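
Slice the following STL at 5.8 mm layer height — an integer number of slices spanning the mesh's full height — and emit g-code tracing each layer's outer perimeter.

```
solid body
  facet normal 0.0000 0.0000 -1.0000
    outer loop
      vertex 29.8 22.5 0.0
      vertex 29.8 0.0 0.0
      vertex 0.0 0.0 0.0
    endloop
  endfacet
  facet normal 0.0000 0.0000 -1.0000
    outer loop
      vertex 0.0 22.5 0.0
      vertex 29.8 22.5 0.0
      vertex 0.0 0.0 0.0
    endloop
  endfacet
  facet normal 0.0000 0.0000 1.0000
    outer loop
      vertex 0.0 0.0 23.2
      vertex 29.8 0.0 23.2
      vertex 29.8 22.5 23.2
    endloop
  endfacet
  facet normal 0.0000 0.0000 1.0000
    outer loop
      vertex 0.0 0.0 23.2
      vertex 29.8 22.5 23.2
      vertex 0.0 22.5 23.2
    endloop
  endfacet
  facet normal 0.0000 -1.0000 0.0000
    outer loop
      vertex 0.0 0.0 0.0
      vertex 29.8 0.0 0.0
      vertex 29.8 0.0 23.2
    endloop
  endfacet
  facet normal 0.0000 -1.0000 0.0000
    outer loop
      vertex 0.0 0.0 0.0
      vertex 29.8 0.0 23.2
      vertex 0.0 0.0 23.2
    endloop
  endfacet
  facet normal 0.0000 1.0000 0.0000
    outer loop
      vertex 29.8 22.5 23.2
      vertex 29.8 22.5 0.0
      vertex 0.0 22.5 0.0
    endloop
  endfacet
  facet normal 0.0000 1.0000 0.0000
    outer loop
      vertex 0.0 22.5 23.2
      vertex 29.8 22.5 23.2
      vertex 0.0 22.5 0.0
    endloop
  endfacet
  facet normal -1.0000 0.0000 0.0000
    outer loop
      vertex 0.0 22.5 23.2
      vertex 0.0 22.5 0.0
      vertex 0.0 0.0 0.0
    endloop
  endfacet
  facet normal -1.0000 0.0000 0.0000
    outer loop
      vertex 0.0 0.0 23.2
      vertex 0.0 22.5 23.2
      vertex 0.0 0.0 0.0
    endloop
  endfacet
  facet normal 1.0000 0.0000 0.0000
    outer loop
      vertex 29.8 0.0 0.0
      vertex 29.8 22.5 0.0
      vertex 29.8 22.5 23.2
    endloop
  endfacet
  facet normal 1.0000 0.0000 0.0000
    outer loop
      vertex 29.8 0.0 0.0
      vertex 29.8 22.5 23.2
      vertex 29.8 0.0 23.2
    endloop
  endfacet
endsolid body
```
; perimeter-only toolpath
G21 ; units = mm
G90 ; absolute positioning
G28 ; home
; layer 1
G0 Z5.8
G0 X0.0 Y0.0
G1 X29.8 Y0.0
G1 X29.8 Y22.5
G1 X0.0 Y22.5
G1 X0.0 Y0.0
; layer 2
G0 Z11.6
G0 X0.0 Y0.0
G1 X29.8 Y0.0
G1 X29.8 Y22.5
G1 X0.0 Y22.5
G1 X0.0 Y0.0
; layer 3
G0 Z17.4
G0 X0.0 Y0.0
G1 X29.8 Y0.0
G1 X29.8 Y22.5
G1 X0.0 Y22.5
G1 X0.0 Y0.0
; layer 4
G0 Z23.2
G0 X0.0 Y0.0
G1 X29.8 Y0.0
G1 X29.8 Y22.5
G1 X0.0 Y22.5
G1 X0.0 Y0.0
M2 ; end

The solid is a rectangular box, roughly 29.8 × 22.5 mm footprint and 23.2 mm tall. Slicing at Δz = 5.8 mm — 4 equal slices spanning the solid's height, so layer i sits at z = i·h/4 — gives 4 non-empty perimeters. Each is a 4-segment closed polygon; G0 lifts to the layer z and rapids to the start vertex, then G1 traces the edges.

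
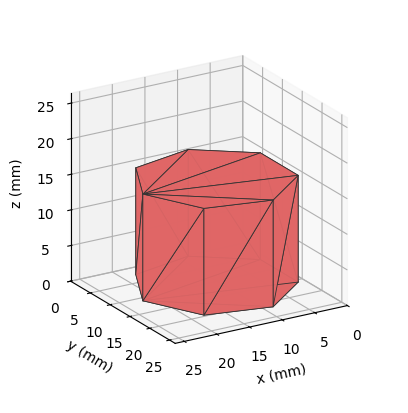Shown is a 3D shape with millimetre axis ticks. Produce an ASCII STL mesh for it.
Reading the render: the shape is a regular 7-sided prism (a cylinder approximated with 7 flat sides), circumscribed radius ≈ 11 mm, height ≈ 15 mm (dimensions read to the nearest mm from the axis ticks). For the STL, each face is triangulated and given an outward normal.

solid part
  facet normal 0.0000 0.0000 -1.0000
    outer loop
      vertex 8.55 21.72 0.00
      vertex 17.86 19.60 0.00
      vertex 22.00 11.00 0.00
    endloop
  endfacet
  facet normal 0.0000 0.0000 -1.0000
    outer loop
      vertex 1.09 15.77 0.00
      vertex 8.55 21.72 0.00
      vertex 22.00 11.00 0.00
    endloop
  endfacet
  facet normal 0.0000 0.0000 -1.0000
    outer loop
      vertex 1.09 6.23 0.00
      vertex 1.09 15.77 0.00
      vertex 22.00 11.00 0.00
    endloop
  endfacet
  facet normal 0.0000 0.0000 -1.0000
    outer loop
      vertex 8.55 0.28 0.00
      vertex 1.09 6.23 0.00
      vertex 22.00 11.00 0.00
    endloop
  endfacet
  facet normal 0.0000 0.0000 -1.0000
    outer loop
      vertex 17.86 2.40 0.00
      vertex 8.55 0.28 0.00
      vertex 22.00 11.00 0.00
    endloop
  endfacet
  facet normal 0.0000 0.0000 1.0000
    outer loop
      vertex 22.00 11.00 15.00
      vertex 17.86 19.60 15.00
      vertex 8.55 21.72 15.00
    endloop
  endfacet
  facet normal 0.0000 0.0000 1.0000
    outer loop
      vertex 22.00 11.00 15.00
      vertex 8.55 21.72 15.00
      vertex 1.09 15.77 15.00
    endloop
  endfacet
  facet normal 0.0000 0.0000 1.0000
    outer loop
      vertex 22.00 11.00 15.00
      vertex 1.09 15.77 15.00
      vertex 1.09 6.23 15.00
    endloop
  endfacet
  facet normal 0.0000 0.0000 1.0000
    outer loop
      vertex 22.00 11.00 15.00
      vertex 1.09 6.23 15.00
      vertex 8.55 0.28 15.00
    endloop
  endfacet
  facet normal 0.0000 0.0000 1.0000
    outer loop
      vertex 22.00 11.00 15.00
      vertex 8.55 0.28 15.00
      vertex 17.86 2.40 15.00
    endloop
  endfacet
  facet normal 0.9010 0.4338 0.0000
    outer loop
      vertex 22.00 11.00 0.00
      vertex 17.86 19.60 0.00
      vertex 17.86 19.60 15.00
    endloop
  endfacet
  facet normal 0.9010 0.4338 0.0000
    outer loop
      vertex 22.00 11.00 0.00
      vertex 17.86 19.60 15.00
      vertex 22.00 11.00 15.00
    endloop
  endfacet
  facet normal 0.2220 0.9750 0.0000
    outer loop
      vertex 17.86 19.60 0.00
      vertex 8.55 21.72 0.00
      vertex 8.55 21.72 15.00
    endloop
  endfacet
  facet normal 0.2220 0.9750 0.0000
    outer loop
      vertex 17.86 19.60 0.00
      vertex 8.55 21.72 15.00
      vertex 17.86 19.60 15.00
    endloop
  endfacet
  facet normal -0.6235 0.7818 0.0000
    outer loop
      vertex 8.55 21.72 0.00
      vertex 1.09 15.77 0.00
      vertex 1.09 15.77 15.00
    endloop
  endfacet
  facet normal -0.6235 0.7818 0.0000
    outer loop
      vertex 8.55 21.72 0.00
      vertex 1.09 15.77 15.00
      vertex 8.55 21.72 15.00
    endloop
  endfacet
  facet normal -1.0000 0.0000 0.0000
    outer loop
      vertex 1.09 15.77 0.00
      vertex 1.09 6.23 0.00
      vertex 1.09 6.23 15.00
    endloop
  endfacet
  facet normal -1.0000 0.0000 0.0000
    outer loop
      vertex 1.09 15.77 0.00
      vertex 1.09 6.23 15.00
      vertex 1.09 15.77 15.00
    endloop
  endfacet
  facet normal -0.6235 -0.7818 0.0000
    outer loop
      vertex 1.09 6.23 0.00
      vertex 8.55 0.28 0.00
      vertex 8.55 0.28 15.00
    endloop
  endfacet
  facet normal -0.6235 -0.7818 0.0000
    outer loop
      vertex 1.09 6.23 0.00
      vertex 8.55 0.28 15.00
      vertex 1.09 6.23 15.00
    endloop
  endfacet
  facet normal 0.2220 -0.9750 0.0000
    outer loop
      vertex 8.55 0.28 0.00
      vertex 17.86 2.40 0.00
      vertex 17.86 2.40 15.00
    endloop
  endfacet
  facet normal 0.2220 -0.9750 0.0000
    outer loop
      vertex 8.55 0.28 0.00
      vertex 17.86 2.40 15.00
      vertex 8.55 0.28 15.00
    endloop
  endfacet
  facet normal 0.9010 -0.4338 0.0000
    outer loop
      vertex 17.86 2.40 0.00
      vertex 22.00 11.00 0.00
      vertex 22.00 11.00 15.00
    endloop
  endfacet
  facet normal 0.9010 -0.4338 0.0000
    outer loop
      vertex 17.86 2.40 0.00
      vertex 22.00 11.00 15.00
      vertex 17.86 2.40 15.00
    endloop
  endfacet
endsolid part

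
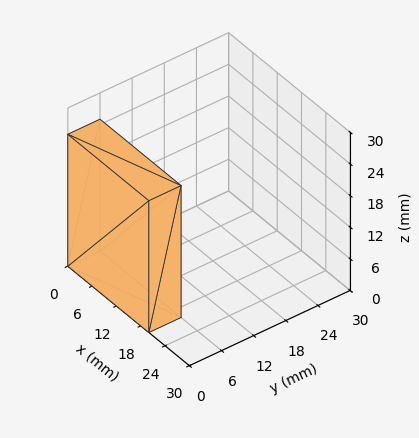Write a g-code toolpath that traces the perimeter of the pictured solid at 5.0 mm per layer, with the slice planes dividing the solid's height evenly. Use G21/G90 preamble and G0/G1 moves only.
Reading the render: the shape is a rectangular box, roughly 20 × 6 mm footprint and 25 mm tall (dimensions read to the nearest mm from the axis ticks). For the g-code, the solid's height is divided into equal slices at the stated Δz and each level perimeter traced with G1 moves after a G0 lift.

; perimeter-only toolpath
G21 ; units = mm
G90 ; absolute positioning
G28 ; home
; layer 1
G0 Z5.0
G0 X0.0 Y0.0
G1 X20.0 Y0.0
G1 X20.0 Y6.0
G1 X0.0 Y6.0
G1 X0.0 Y0.0
; layer 2
G0 Z10.0
G0 X0.0 Y0.0
G1 X20.0 Y0.0
G1 X20.0 Y6.0
G1 X0.0 Y6.0
G1 X0.0 Y0.0
; layer 3
G0 Z15.0
G0 X0.0 Y0.0
G1 X20.0 Y0.0
G1 X20.0 Y6.0
G1 X0.0 Y6.0
G1 X0.0 Y0.0
; layer 4
G0 Z20.0
G0 X0.0 Y0.0
G1 X20.0 Y0.0
G1 X20.0 Y6.0
G1 X0.0 Y6.0
G1 X0.0 Y0.0
; layer 5
G0 Z25.0
G0 X0.0 Y0.0
G1 X20.0 Y0.0
G1 X20.0 Y6.0
G1 X0.0 Y6.0
G1 X0.0 Y0.0
M2 ; end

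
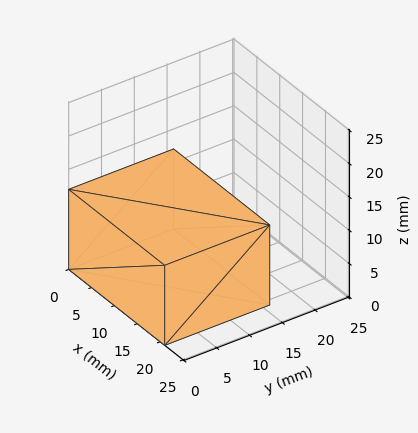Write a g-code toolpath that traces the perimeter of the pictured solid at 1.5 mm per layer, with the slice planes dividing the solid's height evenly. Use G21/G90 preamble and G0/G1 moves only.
Reading the render: the shape is a rectangular box, roughly 21 × 16 mm footprint and 12 mm tall (dimensions read to the nearest mm from the axis ticks). For the g-code, the solid's height is divided into equal slices at the stated Δz and each level perimeter traced with G1 moves after a G0 lift.

; perimeter-only toolpath
G21 ; units = mm
G90 ; absolute positioning
G28 ; home
; layer 1
G0 Z1.5
G0 X0.0 Y0.0
G1 X21.0 Y0.0
G1 X21.0 Y16.0
G1 X0.0 Y16.0
G1 X0.0 Y0.0
; layer 2
G0 Z3.0
G0 X0.0 Y0.0
G1 X21.0 Y0.0
G1 X21.0 Y16.0
G1 X0.0 Y16.0
G1 X0.0 Y0.0
; layer 3
G0 Z4.5
G0 X0.0 Y0.0
G1 X21.0 Y0.0
G1 X21.0 Y16.0
G1 X0.0 Y16.0
G1 X0.0 Y0.0
; layer 4
G0 Z6.0
G0 X0.0 Y0.0
G1 X21.0 Y0.0
G1 X21.0 Y16.0
G1 X0.0 Y16.0
G1 X0.0 Y0.0
; layer 5
G0 Z7.5
G0 X0.0 Y0.0
G1 X21.0 Y0.0
G1 X21.0 Y16.0
G1 X0.0 Y16.0
G1 X0.0 Y0.0
; layer 6
G0 Z9.0
G0 X0.0 Y0.0
G1 X21.0 Y0.0
G1 X21.0 Y16.0
G1 X0.0 Y16.0
G1 X0.0 Y0.0
; layer 7
G0 Z10.5
G0 X0.0 Y0.0
G1 X21.0 Y0.0
G1 X21.0 Y16.0
G1 X0.0 Y16.0
G1 X0.0 Y0.0
; layer 8
G0 Z12.0
G0 X0.0 Y0.0
G1 X21.0 Y0.0
G1 X21.0 Y16.0
G1 X0.0 Y16.0
G1 X0.0 Y0.0
M2 ; end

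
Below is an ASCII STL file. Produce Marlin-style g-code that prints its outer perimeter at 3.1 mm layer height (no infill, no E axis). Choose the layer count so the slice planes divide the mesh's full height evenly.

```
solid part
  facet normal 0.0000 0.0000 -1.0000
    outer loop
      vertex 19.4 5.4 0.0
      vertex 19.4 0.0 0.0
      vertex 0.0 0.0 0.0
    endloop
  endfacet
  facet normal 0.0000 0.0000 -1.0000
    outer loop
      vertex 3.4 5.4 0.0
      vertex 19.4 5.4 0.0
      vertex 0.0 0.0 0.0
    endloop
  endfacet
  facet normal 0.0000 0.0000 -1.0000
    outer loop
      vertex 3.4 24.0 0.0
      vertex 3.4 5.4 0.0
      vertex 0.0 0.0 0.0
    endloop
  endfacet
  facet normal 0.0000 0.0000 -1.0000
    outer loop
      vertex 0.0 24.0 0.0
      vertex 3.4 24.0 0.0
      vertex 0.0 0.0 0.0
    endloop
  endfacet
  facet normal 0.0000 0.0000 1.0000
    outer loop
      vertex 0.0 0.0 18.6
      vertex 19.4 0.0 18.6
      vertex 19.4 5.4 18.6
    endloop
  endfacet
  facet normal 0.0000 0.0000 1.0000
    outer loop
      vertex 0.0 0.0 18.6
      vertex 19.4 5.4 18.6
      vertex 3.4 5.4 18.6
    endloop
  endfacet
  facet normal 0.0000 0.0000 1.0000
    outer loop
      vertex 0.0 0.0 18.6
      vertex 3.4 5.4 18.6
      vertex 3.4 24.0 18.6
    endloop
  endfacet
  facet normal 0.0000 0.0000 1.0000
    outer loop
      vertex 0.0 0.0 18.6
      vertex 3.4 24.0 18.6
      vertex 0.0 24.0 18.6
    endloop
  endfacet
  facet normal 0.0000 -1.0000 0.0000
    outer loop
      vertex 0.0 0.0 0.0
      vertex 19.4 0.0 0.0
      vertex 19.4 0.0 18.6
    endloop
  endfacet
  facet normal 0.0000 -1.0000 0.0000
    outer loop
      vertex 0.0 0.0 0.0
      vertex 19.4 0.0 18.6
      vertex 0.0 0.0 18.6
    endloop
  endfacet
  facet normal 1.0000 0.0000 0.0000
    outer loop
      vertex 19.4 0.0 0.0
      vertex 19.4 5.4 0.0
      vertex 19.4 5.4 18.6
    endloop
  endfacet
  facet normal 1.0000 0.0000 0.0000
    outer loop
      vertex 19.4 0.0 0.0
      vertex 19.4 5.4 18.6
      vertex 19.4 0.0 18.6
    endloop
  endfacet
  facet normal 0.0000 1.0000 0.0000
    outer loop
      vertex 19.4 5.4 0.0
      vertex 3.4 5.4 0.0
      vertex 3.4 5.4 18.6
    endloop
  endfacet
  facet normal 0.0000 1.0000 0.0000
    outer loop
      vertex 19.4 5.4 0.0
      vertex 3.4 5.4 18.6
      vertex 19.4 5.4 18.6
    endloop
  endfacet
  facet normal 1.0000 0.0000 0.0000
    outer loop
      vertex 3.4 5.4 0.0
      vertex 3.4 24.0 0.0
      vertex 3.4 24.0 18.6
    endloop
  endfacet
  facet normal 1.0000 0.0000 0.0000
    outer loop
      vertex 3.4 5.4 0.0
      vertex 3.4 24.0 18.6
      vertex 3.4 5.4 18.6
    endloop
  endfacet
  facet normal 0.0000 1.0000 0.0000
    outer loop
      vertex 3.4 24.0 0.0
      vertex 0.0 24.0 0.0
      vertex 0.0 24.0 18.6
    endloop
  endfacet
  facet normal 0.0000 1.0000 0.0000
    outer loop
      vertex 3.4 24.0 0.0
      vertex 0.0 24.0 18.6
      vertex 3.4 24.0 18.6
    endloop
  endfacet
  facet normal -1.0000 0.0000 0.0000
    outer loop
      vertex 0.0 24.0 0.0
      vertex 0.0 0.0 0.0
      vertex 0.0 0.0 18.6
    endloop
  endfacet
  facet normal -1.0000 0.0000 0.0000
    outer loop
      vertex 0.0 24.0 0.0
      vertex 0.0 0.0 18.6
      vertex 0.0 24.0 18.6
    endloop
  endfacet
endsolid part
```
; perimeter-only toolpath
G21 ; units = mm
G90 ; absolute positioning
G28 ; home
; layer 1
G0 Z3.1
G0 X0.0 Y0.0
G1 X19.4 Y0.0
G1 X19.4 Y5.4
G1 X3.4 Y5.4
G1 X3.4 Y24.0
G1 X0.0 Y24.0
G1 X0.0 Y0.0
; layer 2
G0 Z6.2
G0 X0.0 Y0.0
G1 X19.4 Y0.0
G1 X19.4 Y5.4
G1 X3.4 Y5.4
G1 X3.4 Y24.0
G1 X0.0 Y24.0
G1 X0.0 Y0.0
; layer 3
G0 Z9.3
G0 X0.0 Y0.0
G1 X19.4 Y0.0
G1 X19.4 Y5.4
G1 X3.4 Y5.4
G1 X3.4 Y24.0
G1 X0.0 Y24.0
G1 X0.0 Y0.0
; layer 4
G0 Z12.4
G0 X0.0 Y0.0
G1 X19.4 Y0.0
G1 X19.4 Y5.4
G1 X3.4 Y5.4
G1 X3.4 Y24.0
G1 X0.0 Y24.0
G1 X0.0 Y0.0
; layer 5
G0 Z15.5
G0 X0.0 Y0.0
G1 X19.4 Y0.0
G1 X19.4 Y5.4
G1 X3.4 Y5.4
G1 X3.4 Y24.0
G1 X0.0 Y24.0
G1 X0.0 Y0.0
; layer 6
G0 Z18.6
G0 X0.0 Y0.0
G1 X19.4 Y0.0
G1 X19.4 Y5.4
G1 X3.4 Y5.4
G1 X3.4 Y24.0
G1 X0.0 Y24.0
G1 X0.0 Y0.0
M2 ; end

The solid is an L-shaped prism: outer 19.4 × 24 mm, arm thicknesses ≈ 5.4 mm (horizontal) and 3.4 mm (vertical), extruded 18.6 mm in z. Slicing at Δz = 3.1 mm — 6 equal slices spanning the solid's height, so layer i sits at z = i·h/6 — gives 6 non-empty perimeters. Each is a 6-segment closed polygon; G0 lifts to the layer z and rapids to the start vertex, then G1 traces the edges.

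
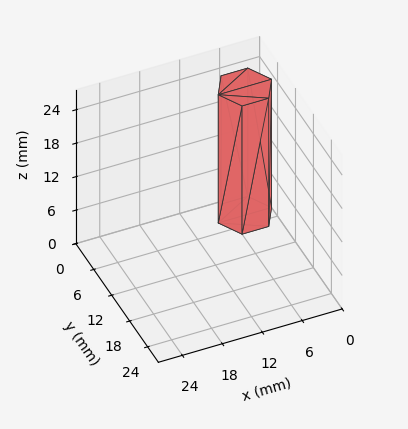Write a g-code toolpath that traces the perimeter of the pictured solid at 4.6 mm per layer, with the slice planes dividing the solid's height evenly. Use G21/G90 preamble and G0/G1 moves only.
Reading the render: the shape is a regular 6-sided prism (a cylinder approximated with 6 flat sides), circumscribed radius ≈ 4 mm, height ≈ 23 mm (dimensions read to the nearest mm from the axis ticks). For the g-code, the solid's height is divided into equal slices at the stated Δz and each level perimeter traced with G1 moves after a G0 lift.

; perimeter-only toolpath
G21 ; units = mm
G90 ; absolute positioning
G28 ; home
; layer 1
G0 Z4.6
G0 X8.0 Y4.0
G1 X6.0 Y7.5
G1 X2.0 Y7.5
G1 X0.0 Y4.0
G1 X2.0 Y0.5
G1 X6.0 Y0.5
G1 X8.0 Y4.0
; layer 2
G0 Z9.2
G0 X8.0 Y4.0
G1 X6.0 Y7.5
G1 X2.0 Y7.5
G1 X0.0 Y4.0
G1 X2.0 Y0.5
G1 X6.0 Y0.5
G1 X8.0 Y4.0
; layer 3
G0 Z13.8
G0 X8.0 Y4.0
G1 X6.0 Y7.5
G1 X2.0 Y7.5
G1 X0.0 Y4.0
G1 X2.0 Y0.5
G1 X6.0 Y0.5
G1 X8.0 Y4.0
; layer 4
G0 Z18.4
G0 X8.0 Y4.0
G1 X6.0 Y7.5
G1 X2.0 Y7.5
G1 X0.0 Y4.0
G1 X2.0 Y0.5
G1 X6.0 Y0.5
G1 X8.0 Y4.0
; layer 5
G0 Z23.0
G0 X8.0 Y4.0
G1 X6.0 Y7.5
G1 X2.0 Y7.5
G1 X0.0 Y4.0
G1 X2.0 Y0.5
G1 X6.0 Y0.5
G1 X8.0 Y4.0
M2 ; end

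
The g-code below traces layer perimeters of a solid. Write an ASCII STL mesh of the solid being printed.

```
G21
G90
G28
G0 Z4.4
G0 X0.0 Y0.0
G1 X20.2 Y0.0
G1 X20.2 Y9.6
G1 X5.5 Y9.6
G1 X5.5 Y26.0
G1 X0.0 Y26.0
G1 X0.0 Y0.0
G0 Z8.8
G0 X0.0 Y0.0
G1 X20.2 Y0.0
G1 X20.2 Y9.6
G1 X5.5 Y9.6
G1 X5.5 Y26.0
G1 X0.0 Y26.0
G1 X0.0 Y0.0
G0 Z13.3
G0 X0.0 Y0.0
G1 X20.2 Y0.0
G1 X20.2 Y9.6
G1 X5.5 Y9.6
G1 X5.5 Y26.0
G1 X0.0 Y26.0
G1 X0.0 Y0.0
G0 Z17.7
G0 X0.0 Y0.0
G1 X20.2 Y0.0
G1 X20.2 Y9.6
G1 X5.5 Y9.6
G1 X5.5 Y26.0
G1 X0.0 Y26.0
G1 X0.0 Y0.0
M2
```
solid part
  facet normal 0.0000 0.0000 -1.0000
    outer loop
      vertex 20.2 9.6 0.0
      vertex 20.2 0.0 0.0
      vertex 0.0 0.0 0.0
    endloop
  endfacet
  facet normal 0.0000 0.0000 -1.0000
    outer loop
      vertex 5.5 9.6 0.0
      vertex 20.2 9.6 0.0
      vertex 0.0 0.0 0.0
    endloop
  endfacet
  facet normal 0.0000 0.0000 -1.0000
    outer loop
      vertex 5.5 26.0 0.0
      vertex 5.5 9.6 0.0
      vertex 0.0 0.0 0.0
    endloop
  endfacet
  facet normal 0.0000 0.0000 -1.0000
    outer loop
      vertex 0.0 26.0 0.0
      vertex 5.5 26.0 0.0
      vertex 0.0 0.0 0.0
    endloop
  endfacet
  facet normal 0.0000 0.0000 1.0000
    outer loop
      vertex 0.0 0.0 17.7
      vertex 20.2 0.0 17.7
      vertex 20.2 9.6 17.7
    endloop
  endfacet
  facet normal 0.0000 0.0000 1.0000
    outer loop
      vertex 0.0 0.0 17.7
      vertex 20.2 9.6 17.7
      vertex 5.5 9.6 17.7
    endloop
  endfacet
  facet normal 0.0000 0.0000 1.0000
    outer loop
      vertex 0.0 0.0 17.7
      vertex 5.5 9.6 17.7
      vertex 5.5 26.0 17.7
    endloop
  endfacet
  facet normal 0.0000 0.0000 1.0000
    outer loop
      vertex 0.0 0.0 17.7
      vertex 5.5 26.0 17.7
      vertex 0.0 26.0 17.7
    endloop
  endfacet
  facet normal 0.0000 -1.0000 0.0000
    outer loop
      vertex 0.0 0.0 0.0
      vertex 20.2 0.0 0.0
      vertex 20.2 0.0 17.7
    endloop
  endfacet
  facet normal 0.0000 -1.0000 0.0000
    outer loop
      vertex 0.0 0.0 0.0
      vertex 20.2 0.0 17.7
      vertex 0.0 0.0 17.7
    endloop
  endfacet
  facet normal 1.0000 0.0000 0.0000
    outer loop
      vertex 20.2 0.0 0.0
      vertex 20.2 9.6 0.0
      vertex 20.2 9.6 17.7
    endloop
  endfacet
  facet normal 1.0000 0.0000 0.0000
    outer loop
      vertex 20.2 0.0 0.0
      vertex 20.2 9.6 17.7
      vertex 20.2 0.0 17.7
    endloop
  endfacet
  facet normal 0.0000 1.0000 0.0000
    outer loop
      vertex 20.2 9.6 0.0
      vertex 5.5 9.6 0.0
      vertex 5.5 9.6 17.7
    endloop
  endfacet
  facet normal 0.0000 1.0000 0.0000
    outer loop
      vertex 20.2 9.6 0.0
      vertex 5.5 9.6 17.7
      vertex 20.2 9.6 17.7
    endloop
  endfacet
  facet normal 1.0000 0.0000 0.0000
    outer loop
      vertex 5.5 9.6 0.0
      vertex 5.5 26.0 0.0
      vertex 5.5 26.0 17.7
    endloop
  endfacet
  facet normal 1.0000 0.0000 0.0000
    outer loop
      vertex 5.5 9.6 0.0
      vertex 5.5 26.0 17.7
      vertex 5.5 9.6 17.7
    endloop
  endfacet
  facet normal 0.0000 1.0000 0.0000
    outer loop
      vertex 5.5 26.0 0.0
      vertex 0.0 26.0 0.0
      vertex 0.0 26.0 17.7
    endloop
  endfacet
  facet normal 0.0000 1.0000 0.0000
    outer loop
      vertex 5.5 26.0 0.0
      vertex 0.0 26.0 17.7
      vertex 5.5 26.0 17.7
    endloop
  endfacet
  facet normal -1.0000 0.0000 0.0000
    outer loop
      vertex 0.0 26.0 0.0
      vertex 0.0 0.0 0.0
      vertex 0.0 0.0 17.7
    endloop
  endfacet
  facet normal -1.0000 0.0000 0.0000
    outer loop
      vertex 0.0 26.0 0.0
      vertex 0.0 0.0 17.7
      vertex 0.0 26.0 17.7
    endloop
  endfacet
endsolid part

The G0 Z moves step by Δz≈4.4 mm. Every layer's G1 loop is the same polygon, so the solid is a straight extrusion of it from z=0 to z≈17.7. Closing with flat bottom and top caps and triangulating gives 20 facets — an L-shaped prism: outer 20.2 × 26 mm, arm thicknesses ≈ 9.6 mm (horizontal) and 5.5 mm (vertical), extruded 17.7 mm in z.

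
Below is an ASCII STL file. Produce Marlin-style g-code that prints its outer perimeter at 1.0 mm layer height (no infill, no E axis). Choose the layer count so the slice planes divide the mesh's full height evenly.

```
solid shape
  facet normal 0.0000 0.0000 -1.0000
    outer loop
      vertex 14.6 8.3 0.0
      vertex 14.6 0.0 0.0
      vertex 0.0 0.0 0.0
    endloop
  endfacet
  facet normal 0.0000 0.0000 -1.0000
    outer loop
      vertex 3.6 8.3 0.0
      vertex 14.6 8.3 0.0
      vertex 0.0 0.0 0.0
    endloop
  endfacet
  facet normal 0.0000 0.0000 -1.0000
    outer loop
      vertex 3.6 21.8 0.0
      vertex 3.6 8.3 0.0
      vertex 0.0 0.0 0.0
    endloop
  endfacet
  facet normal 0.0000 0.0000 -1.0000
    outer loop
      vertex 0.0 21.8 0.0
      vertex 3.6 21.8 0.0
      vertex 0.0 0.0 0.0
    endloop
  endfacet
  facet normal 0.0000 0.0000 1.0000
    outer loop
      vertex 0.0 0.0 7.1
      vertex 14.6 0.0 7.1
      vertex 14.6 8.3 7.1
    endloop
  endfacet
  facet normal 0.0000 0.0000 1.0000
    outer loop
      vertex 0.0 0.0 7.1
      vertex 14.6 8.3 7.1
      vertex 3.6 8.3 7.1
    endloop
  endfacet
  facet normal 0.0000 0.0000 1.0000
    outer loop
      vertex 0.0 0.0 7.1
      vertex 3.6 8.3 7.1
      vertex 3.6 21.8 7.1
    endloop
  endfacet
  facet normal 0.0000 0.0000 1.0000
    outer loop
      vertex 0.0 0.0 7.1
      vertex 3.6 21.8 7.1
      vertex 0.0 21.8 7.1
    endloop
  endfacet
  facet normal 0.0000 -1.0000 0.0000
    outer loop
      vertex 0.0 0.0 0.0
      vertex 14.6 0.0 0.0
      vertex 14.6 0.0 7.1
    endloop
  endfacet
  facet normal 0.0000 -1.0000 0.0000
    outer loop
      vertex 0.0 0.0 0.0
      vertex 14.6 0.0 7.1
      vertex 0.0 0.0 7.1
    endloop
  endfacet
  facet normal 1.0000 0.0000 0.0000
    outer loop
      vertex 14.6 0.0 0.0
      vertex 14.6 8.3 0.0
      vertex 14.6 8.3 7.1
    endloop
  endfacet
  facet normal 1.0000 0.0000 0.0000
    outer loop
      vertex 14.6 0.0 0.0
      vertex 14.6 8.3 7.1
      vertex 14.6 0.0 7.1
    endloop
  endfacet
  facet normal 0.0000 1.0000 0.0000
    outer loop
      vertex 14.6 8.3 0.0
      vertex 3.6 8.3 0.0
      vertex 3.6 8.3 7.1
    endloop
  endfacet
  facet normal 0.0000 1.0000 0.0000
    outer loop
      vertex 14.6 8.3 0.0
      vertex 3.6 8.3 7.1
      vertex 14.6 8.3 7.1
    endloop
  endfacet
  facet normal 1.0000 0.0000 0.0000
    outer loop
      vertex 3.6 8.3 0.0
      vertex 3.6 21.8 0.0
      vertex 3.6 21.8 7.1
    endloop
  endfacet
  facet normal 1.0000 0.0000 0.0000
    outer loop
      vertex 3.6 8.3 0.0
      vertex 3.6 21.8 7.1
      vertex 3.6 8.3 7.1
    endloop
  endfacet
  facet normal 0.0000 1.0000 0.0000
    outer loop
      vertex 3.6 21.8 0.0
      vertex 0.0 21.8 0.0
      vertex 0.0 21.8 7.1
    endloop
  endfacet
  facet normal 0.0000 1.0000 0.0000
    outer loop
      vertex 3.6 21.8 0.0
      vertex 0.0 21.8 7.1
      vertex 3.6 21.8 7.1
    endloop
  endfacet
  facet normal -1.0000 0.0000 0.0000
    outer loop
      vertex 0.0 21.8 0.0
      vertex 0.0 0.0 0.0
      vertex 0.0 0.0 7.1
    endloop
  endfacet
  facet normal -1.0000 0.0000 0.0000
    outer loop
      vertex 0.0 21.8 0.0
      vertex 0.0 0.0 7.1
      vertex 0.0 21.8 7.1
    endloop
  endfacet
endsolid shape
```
; perimeter-only toolpath
G21 ; units = mm
G90 ; absolute positioning
G28 ; home
; layer 1
G0 Z1.0
G0 X0.0 Y0.0
G1 X14.6 Y0.0
G1 X14.6 Y8.3
G1 X3.6 Y8.3
G1 X3.6 Y21.8
G1 X0.0 Y21.8
G1 X0.0 Y0.0
; layer 2
G0 Z2.0
G0 X0.0 Y0.0
G1 X14.6 Y0.0
G1 X14.6 Y8.3
G1 X3.6 Y8.3
G1 X3.6 Y21.8
G1 X0.0 Y21.8
G1 X0.0 Y0.0
; layer 3
G0 Z3.0
G0 X0.0 Y0.0
G1 X14.6 Y0.0
G1 X14.6 Y8.3
G1 X3.6 Y8.3
G1 X3.6 Y21.8
G1 X0.0 Y21.8
G1 X0.0 Y0.0
; layer 4
G0 Z4.1
G0 X0.0 Y0.0
G1 X14.6 Y0.0
G1 X14.6 Y8.3
G1 X3.6 Y8.3
G1 X3.6 Y21.8
G1 X0.0 Y21.8
G1 X0.0 Y0.0
; layer 5
G0 Z5.1
G0 X0.0 Y0.0
G1 X14.6 Y0.0
G1 X14.6 Y8.3
G1 X3.6 Y8.3
G1 X3.6 Y21.8
G1 X0.0 Y21.8
G1 X0.0 Y0.0
; layer 6
G0 Z6.1
G0 X0.0 Y0.0
G1 X14.6 Y0.0
G1 X14.6 Y8.3
G1 X3.6 Y8.3
G1 X3.6 Y21.8
G1 X0.0 Y21.8
G1 X0.0 Y0.0
; layer 7
G0 Z7.1
G0 X0.0 Y0.0
G1 X14.6 Y0.0
G1 X14.6 Y8.3
G1 X3.6 Y8.3
G1 X3.6 Y21.8
G1 X0.0 Y21.8
G1 X0.0 Y0.0
M2 ; end

The solid is an L-shaped prism: outer 14.6 × 21.8 mm, arm thicknesses ≈ 8.3 mm (horizontal) and 3.6 mm (vertical), extruded 7.1 mm in z. Slicing at Δz = 1.0 mm — 7 equal slices spanning the solid's height, so layer i sits at z = i·h/7 — gives 7 non-empty perimeters. Each is a 6-segment closed polygon; G0 lifts to the layer z and rapids to the start vertex, then G1 traces the edges.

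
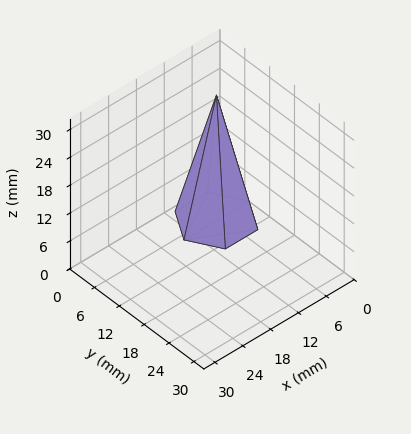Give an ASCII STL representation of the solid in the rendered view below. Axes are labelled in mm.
Reading the render: the shape is a regular 6-sided pyramid, base circumscribed radius ≈ 7 mm, apex at z ≈ 27 mm (dimensions read to the nearest mm from the axis ticks). For the STL, each face is triangulated and given an outward normal.

solid part
  facet normal 0.0000 0.0000 -1.0000
    outer loop
      vertex 3.50 13.06 0.00
      vertex 10.50 13.06 0.00
      vertex 14.00 7.00 0.00
    endloop
  endfacet
  facet normal 0.0000 0.0000 -1.0000
    outer loop
      vertex 0.00 7.00 0.00
      vertex 3.50 13.06 0.00
      vertex 14.00 7.00 0.00
    endloop
  endfacet
  facet normal 0.0000 0.0000 -1.0000
    outer loop
      vertex 3.50 0.94 0.00
      vertex 0.00 7.00 0.00
      vertex 14.00 7.00 0.00
    endloop
  endfacet
  facet normal 0.0000 0.0000 -1.0000
    outer loop
      vertex 10.50 0.94 0.00
      vertex 3.50 0.94 0.00
      vertex 14.00 7.00 0.00
    endloop
  endfacet
  facet normal 0.8449 0.4880 0.2191
    outer loop
      vertex 14.00 7.00 0.00
      vertex 10.50 13.06 0.00
      vertex 7.00 7.00 27.00
    endloop
  endfacet
  facet normal 0.0000 0.9757 0.2190
    outer loop
      vertex 10.50 13.06 0.00
      vertex 3.50 13.06 0.00
      vertex 7.00 7.00 27.00
    endloop
  endfacet
  facet normal -0.8449 0.4880 0.2191
    outer loop
      vertex 3.50 13.06 0.00
      vertex 0.00 7.00 0.00
      vertex 7.00 7.00 27.00
    endloop
  endfacet
  facet normal -0.8449 -0.4880 0.2191
    outer loop
      vertex 0.00 7.00 0.00
      vertex 3.50 0.94 0.00
      vertex 7.00 7.00 27.00
    endloop
  endfacet
  facet normal 0.0000 -0.9757 0.2190
    outer loop
      vertex 3.50 0.94 0.00
      vertex 10.50 0.94 0.00
      vertex 7.00 7.00 27.00
    endloop
  endfacet
  facet normal 0.8449 -0.4880 0.2191
    outer loop
      vertex 10.50 0.94 0.00
      vertex 14.00 7.00 0.00
      vertex 7.00 7.00 27.00
    endloop
  endfacet
endsolid part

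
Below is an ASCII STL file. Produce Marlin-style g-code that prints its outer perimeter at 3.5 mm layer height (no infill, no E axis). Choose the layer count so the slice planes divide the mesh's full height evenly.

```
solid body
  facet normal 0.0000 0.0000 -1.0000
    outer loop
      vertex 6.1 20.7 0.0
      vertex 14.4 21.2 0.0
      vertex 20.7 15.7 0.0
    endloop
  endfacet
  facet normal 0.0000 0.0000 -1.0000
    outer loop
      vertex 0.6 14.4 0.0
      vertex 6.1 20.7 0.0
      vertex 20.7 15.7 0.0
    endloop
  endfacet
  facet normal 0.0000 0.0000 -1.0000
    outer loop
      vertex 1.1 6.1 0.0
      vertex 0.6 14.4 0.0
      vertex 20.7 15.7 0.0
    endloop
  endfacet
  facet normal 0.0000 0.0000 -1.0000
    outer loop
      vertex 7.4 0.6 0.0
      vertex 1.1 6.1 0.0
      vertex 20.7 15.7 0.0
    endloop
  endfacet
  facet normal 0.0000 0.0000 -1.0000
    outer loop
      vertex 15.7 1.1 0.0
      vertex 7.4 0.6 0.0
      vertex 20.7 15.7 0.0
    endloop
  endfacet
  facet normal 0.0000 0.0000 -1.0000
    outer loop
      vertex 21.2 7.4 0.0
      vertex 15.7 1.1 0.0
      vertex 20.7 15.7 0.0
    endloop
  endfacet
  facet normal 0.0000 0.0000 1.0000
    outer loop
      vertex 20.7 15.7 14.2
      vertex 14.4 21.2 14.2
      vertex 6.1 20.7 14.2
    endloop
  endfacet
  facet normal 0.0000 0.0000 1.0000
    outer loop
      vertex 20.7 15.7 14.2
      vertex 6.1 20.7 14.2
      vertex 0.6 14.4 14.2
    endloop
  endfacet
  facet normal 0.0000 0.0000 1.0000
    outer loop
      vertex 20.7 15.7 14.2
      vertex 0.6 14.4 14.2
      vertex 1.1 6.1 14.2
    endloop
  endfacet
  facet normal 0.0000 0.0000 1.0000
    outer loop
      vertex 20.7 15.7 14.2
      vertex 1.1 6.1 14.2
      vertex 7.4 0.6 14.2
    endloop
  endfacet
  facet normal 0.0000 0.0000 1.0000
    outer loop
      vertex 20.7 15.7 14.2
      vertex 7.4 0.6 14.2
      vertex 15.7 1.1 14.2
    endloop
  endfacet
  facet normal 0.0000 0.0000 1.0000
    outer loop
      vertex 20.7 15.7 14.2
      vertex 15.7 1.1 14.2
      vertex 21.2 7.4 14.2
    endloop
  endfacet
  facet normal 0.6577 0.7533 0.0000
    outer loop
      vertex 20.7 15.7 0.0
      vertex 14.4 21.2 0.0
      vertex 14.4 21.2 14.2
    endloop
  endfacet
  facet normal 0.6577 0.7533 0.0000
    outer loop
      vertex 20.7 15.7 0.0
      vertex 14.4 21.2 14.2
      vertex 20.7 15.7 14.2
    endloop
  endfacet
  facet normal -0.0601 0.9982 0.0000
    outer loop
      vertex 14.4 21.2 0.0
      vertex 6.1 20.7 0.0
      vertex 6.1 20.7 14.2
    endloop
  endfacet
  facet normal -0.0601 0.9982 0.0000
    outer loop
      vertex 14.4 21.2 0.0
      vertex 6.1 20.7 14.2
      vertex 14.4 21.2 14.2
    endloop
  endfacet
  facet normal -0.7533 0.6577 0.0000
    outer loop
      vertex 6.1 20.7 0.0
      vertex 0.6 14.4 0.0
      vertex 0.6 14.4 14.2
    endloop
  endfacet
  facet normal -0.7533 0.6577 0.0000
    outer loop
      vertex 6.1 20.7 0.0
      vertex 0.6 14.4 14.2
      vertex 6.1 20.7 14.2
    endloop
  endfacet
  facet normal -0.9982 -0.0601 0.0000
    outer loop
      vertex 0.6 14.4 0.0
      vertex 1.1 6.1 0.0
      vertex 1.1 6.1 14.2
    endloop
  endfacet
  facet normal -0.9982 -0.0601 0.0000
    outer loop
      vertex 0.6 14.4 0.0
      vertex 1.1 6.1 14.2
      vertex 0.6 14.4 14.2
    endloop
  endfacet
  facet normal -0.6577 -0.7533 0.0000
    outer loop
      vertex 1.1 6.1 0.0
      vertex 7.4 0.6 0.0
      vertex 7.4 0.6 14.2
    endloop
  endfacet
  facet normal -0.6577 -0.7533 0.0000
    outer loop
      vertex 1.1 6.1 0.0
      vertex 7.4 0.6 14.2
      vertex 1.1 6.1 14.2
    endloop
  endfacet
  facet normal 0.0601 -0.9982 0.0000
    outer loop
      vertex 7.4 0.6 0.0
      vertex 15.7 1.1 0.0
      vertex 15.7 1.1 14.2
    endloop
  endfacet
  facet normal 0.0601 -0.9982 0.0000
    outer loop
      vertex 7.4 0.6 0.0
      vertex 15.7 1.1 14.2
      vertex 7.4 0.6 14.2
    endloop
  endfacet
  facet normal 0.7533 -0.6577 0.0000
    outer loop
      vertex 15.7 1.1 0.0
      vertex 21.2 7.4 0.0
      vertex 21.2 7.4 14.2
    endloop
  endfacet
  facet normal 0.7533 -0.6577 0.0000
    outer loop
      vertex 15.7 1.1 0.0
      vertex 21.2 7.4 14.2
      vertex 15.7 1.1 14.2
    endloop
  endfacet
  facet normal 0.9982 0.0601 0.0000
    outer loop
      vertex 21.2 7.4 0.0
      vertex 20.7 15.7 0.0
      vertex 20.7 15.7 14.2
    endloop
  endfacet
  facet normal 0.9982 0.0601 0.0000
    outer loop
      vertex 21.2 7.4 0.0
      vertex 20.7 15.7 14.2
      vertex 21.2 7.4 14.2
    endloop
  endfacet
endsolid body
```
; perimeter-only toolpath
G21 ; units = mm
G90 ; absolute positioning
G28 ; home
; layer 1
G0 Z3.5
G0 X20.7 Y15.7
G1 X14.4 Y21.2
G1 X6.1 Y20.7
G1 X0.6 Y14.4
G1 X1.1 Y6.1
G1 X7.4 Y0.6
G1 X15.7 Y1.1
G1 X21.2 Y7.4
G1 X20.7 Y15.7
; layer 2
G0 Z7.1
G0 X20.7 Y15.7
G1 X14.4 Y21.2
G1 X6.1 Y20.7
G1 X0.6 Y14.4
G1 X1.1 Y6.1
G1 X7.4 Y0.6
G1 X15.7 Y1.1
G1 X21.2 Y7.4
G1 X20.7 Y15.7
; layer 3
G0 Z10.6
G0 X20.7 Y15.7
G1 X14.4 Y21.2
G1 X6.1 Y20.7
G1 X0.6 Y14.4
G1 X1.1 Y6.1
G1 X7.4 Y0.6
G1 X15.7 Y1.1
G1 X21.2 Y7.4
G1 X20.7 Y15.7
; layer 4
G0 Z14.2
G0 X20.7 Y15.7
G1 X14.4 Y21.2
G1 X6.1 Y20.7
G1 X0.6 Y14.4
G1 X1.1 Y6.1
G1 X7.4 Y0.6
G1 X15.7 Y1.1
G1 X21.2 Y7.4
G1 X20.7 Y15.7
M2 ; end

The solid is a regular 8-sided prism (a cylinder approximated with 8 flat sides), circumscribed radius ≈ 10.9 mm, height ≈ 14.2 mm. Slicing at Δz = 3.5 mm — 4 equal slices spanning the solid's height, so layer i sits at z = i·h/4 — gives 4 non-empty perimeters. Each is a 8-segment closed polygon; G0 lifts to the layer z and rapids to the start vertex, then G1 traces the edges.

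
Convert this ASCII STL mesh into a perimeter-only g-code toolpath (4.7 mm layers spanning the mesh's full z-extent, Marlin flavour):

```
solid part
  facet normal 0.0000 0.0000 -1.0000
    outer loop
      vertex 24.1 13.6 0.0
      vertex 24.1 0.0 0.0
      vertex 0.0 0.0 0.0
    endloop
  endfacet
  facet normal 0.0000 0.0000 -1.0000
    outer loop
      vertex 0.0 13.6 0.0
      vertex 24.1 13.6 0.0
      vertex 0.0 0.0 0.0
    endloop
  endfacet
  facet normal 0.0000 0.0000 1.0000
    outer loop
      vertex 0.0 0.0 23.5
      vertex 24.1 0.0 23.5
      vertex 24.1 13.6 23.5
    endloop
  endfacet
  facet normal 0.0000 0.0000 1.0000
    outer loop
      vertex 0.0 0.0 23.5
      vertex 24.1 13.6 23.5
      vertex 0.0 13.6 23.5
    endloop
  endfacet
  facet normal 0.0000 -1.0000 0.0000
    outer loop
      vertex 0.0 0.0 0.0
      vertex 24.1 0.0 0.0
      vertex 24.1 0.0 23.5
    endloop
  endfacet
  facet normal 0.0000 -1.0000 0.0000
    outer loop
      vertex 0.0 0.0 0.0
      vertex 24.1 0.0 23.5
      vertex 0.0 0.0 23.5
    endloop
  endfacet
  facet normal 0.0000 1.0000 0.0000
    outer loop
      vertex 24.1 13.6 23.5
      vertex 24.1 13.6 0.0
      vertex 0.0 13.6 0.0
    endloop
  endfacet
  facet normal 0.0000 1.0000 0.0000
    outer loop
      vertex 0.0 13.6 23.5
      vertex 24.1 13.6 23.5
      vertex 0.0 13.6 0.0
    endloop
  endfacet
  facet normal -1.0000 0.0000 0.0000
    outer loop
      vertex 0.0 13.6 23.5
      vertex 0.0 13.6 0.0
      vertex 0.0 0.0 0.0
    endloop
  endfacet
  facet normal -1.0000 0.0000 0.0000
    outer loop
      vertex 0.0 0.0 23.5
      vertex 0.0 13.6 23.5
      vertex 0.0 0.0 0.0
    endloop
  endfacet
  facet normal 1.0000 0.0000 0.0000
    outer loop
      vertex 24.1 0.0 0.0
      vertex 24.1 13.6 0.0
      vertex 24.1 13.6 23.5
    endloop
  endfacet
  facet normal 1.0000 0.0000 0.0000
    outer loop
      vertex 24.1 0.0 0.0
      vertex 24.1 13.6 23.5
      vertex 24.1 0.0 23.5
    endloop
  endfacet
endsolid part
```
; perimeter-only toolpath
G21 ; units = mm
G90 ; absolute positioning
G28 ; home
; layer 1
G0 Z4.7
G0 X0.0 Y0.0
G1 X24.1 Y0.0
G1 X24.1 Y13.6
G1 X0.0 Y13.6
G1 X0.0 Y0.0
; layer 2
G0 Z9.4
G0 X0.0 Y0.0
G1 X24.1 Y0.0
G1 X24.1 Y13.6
G1 X0.0 Y13.6
G1 X0.0 Y0.0
; layer 3
G0 Z14.1
G0 X0.0 Y0.0
G1 X24.1 Y0.0
G1 X24.1 Y13.6
G1 X0.0 Y13.6
G1 X0.0 Y0.0
; layer 4
G0 Z18.8
G0 X0.0 Y0.0
G1 X24.1 Y0.0
G1 X24.1 Y13.6
G1 X0.0 Y13.6
G1 X0.0 Y0.0
; layer 5
G0 Z23.5
G0 X0.0 Y0.0
G1 X24.1 Y0.0
G1 X24.1 Y13.6
G1 X0.0 Y13.6
G1 X0.0 Y0.0
M2 ; end

The solid is a rectangular box, roughly 24.1 × 13.6 mm footprint and 23.5 mm tall. Slicing at Δz = 4.7 mm — 5 equal slices spanning the solid's height, so layer i sits at z = i·h/5 — gives 5 non-empty perimeters. Each is a 4-segment closed polygon; G0 lifts to the layer z and rapids to the start vertex, then G1 traces the edges.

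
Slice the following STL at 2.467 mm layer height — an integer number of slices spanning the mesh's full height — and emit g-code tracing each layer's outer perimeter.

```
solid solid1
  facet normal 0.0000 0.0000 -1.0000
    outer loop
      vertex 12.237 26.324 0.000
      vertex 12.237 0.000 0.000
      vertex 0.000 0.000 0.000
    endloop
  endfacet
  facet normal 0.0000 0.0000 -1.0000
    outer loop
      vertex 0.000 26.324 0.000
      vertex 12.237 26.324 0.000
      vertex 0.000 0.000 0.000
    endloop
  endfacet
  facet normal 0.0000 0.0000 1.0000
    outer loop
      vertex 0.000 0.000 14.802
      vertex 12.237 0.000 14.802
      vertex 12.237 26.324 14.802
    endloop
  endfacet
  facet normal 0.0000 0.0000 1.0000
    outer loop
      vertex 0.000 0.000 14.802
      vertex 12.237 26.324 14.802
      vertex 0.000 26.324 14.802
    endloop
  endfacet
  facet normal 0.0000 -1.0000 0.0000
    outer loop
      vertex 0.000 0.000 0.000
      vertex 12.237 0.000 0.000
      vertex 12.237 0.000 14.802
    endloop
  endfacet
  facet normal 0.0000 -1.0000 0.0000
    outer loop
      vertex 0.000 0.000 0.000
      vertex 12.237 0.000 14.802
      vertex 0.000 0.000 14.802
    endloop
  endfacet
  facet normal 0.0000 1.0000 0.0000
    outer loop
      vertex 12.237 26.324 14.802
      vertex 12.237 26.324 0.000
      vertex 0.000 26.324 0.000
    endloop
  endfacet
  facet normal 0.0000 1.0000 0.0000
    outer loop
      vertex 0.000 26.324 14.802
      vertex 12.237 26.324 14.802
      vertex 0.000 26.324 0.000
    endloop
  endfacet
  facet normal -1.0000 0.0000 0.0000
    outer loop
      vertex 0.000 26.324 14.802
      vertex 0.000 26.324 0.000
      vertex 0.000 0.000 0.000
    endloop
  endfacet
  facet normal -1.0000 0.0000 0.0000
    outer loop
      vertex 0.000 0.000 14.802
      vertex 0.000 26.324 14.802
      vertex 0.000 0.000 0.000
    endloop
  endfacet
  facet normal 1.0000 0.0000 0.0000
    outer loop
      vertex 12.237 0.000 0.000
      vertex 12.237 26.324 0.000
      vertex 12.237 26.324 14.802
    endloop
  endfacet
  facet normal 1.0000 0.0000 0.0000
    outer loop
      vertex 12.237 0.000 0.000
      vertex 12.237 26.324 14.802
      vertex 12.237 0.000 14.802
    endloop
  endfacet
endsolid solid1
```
; perimeter-only toolpath
G21 ; units = mm
G90 ; absolute positioning
G28 ; home
; layer 1
G0 Z2.467
G0 X0.000 Y0.000
G1 X12.237 Y0.000
G1 X12.237 Y26.324
G1 X0.000 Y26.324
G1 X0.000 Y0.000
; layer 2
G0 Z4.934
G0 X0.000 Y0.000
G1 X12.237 Y0.000
G1 X12.237 Y26.324
G1 X0.000 Y26.324
G1 X0.000 Y0.000
; layer 3
G0 Z7.401
G0 X0.000 Y0.000
G1 X12.237 Y0.000
G1 X12.237 Y26.324
G1 X0.000 Y26.324
G1 X0.000 Y0.000
; layer 4
G0 Z9.868
G0 X0.000 Y0.000
G1 X12.237 Y0.000
G1 X12.237 Y26.324
G1 X0.000 Y26.324
G1 X0.000 Y0.000
; layer 5
G0 Z12.335
G0 X0.000 Y0.000
G1 X12.237 Y0.000
G1 X12.237 Y26.324
G1 X0.000 Y26.324
G1 X0.000 Y0.000
; layer 6
G0 Z14.802
G0 X0.000 Y0.000
G1 X12.237 Y0.000
G1 X12.237 Y26.324
G1 X0.000 Y26.324
G1 X0.000 Y0.000
M2 ; end

The solid is a rectangular box, roughly 12.2 × 26.3 mm footprint and 14.8 mm tall. Slicing at Δz = 2.467 mm — 6 equal slices spanning the solid's height, so layer i sits at z = i·h/6 — gives 6 non-empty perimeters. Each is a 4-segment closed polygon; G0 lifts to the layer z and rapids to the start vertex, then G1 traces the edges.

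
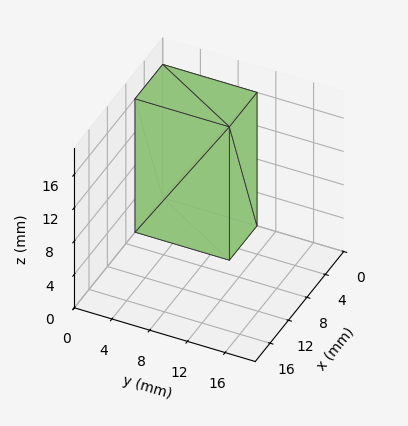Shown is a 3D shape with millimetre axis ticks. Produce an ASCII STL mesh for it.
Reading the render: the shape is a rectangular box, roughly 6 × 10 mm footprint and 16 mm tall (dimensions read to the nearest mm from the axis ticks). For the STL, each face is triangulated and given an outward normal.

solid part
  facet normal 0.0000 0.0000 -1.0000
    outer loop
      vertex 6.0 10.0 0.0
      vertex 6.0 0.0 0.0
      vertex 0.0 0.0 0.0
    endloop
  endfacet
  facet normal 0.0000 0.0000 -1.0000
    outer loop
      vertex 0.0 10.0 0.0
      vertex 6.0 10.0 0.0
      vertex 0.0 0.0 0.0
    endloop
  endfacet
  facet normal 0.0000 0.0000 1.0000
    outer loop
      vertex 0.0 0.0 16.0
      vertex 6.0 0.0 16.0
      vertex 6.0 10.0 16.0
    endloop
  endfacet
  facet normal 0.0000 0.0000 1.0000
    outer loop
      vertex 0.0 0.0 16.0
      vertex 6.0 10.0 16.0
      vertex 0.0 10.0 16.0
    endloop
  endfacet
  facet normal 0.0000 -1.0000 0.0000
    outer loop
      vertex 0.0 0.0 0.0
      vertex 6.0 0.0 0.0
      vertex 6.0 0.0 16.0
    endloop
  endfacet
  facet normal 0.0000 -1.0000 0.0000
    outer loop
      vertex 0.0 0.0 0.0
      vertex 6.0 0.0 16.0
      vertex 0.0 0.0 16.0
    endloop
  endfacet
  facet normal 0.0000 1.0000 0.0000
    outer loop
      vertex 6.0 10.0 16.0
      vertex 6.0 10.0 0.0
      vertex 0.0 10.0 0.0
    endloop
  endfacet
  facet normal 0.0000 1.0000 0.0000
    outer loop
      vertex 0.0 10.0 16.0
      vertex 6.0 10.0 16.0
      vertex 0.0 10.0 0.0
    endloop
  endfacet
  facet normal -1.0000 0.0000 0.0000
    outer loop
      vertex 0.0 10.0 16.0
      vertex 0.0 10.0 0.0
      vertex 0.0 0.0 0.0
    endloop
  endfacet
  facet normal -1.0000 0.0000 0.0000
    outer loop
      vertex 0.0 0.0 16.0
      vertex 0.0 10.0 16.0
      vertex 0.0 0.0 0.0
    endloop
  endfacet
  facet normal 1.0000 0.0000 0.0000
    outer loop
      vertex 6.0 0.0 0.0
      vertex 6.0 10.0 0.0
      vertex 6.0 10.0 16.0
    endloop
  endfacet
  facet normal 1.0000 0.0000 0.0000
    outer loop
      vertex 6.0 0.0 0.0
      vertex 6.0 10.0 16.0
      vertex 6.0 0.0 16.0
    endloop
  endfacet
endsolid part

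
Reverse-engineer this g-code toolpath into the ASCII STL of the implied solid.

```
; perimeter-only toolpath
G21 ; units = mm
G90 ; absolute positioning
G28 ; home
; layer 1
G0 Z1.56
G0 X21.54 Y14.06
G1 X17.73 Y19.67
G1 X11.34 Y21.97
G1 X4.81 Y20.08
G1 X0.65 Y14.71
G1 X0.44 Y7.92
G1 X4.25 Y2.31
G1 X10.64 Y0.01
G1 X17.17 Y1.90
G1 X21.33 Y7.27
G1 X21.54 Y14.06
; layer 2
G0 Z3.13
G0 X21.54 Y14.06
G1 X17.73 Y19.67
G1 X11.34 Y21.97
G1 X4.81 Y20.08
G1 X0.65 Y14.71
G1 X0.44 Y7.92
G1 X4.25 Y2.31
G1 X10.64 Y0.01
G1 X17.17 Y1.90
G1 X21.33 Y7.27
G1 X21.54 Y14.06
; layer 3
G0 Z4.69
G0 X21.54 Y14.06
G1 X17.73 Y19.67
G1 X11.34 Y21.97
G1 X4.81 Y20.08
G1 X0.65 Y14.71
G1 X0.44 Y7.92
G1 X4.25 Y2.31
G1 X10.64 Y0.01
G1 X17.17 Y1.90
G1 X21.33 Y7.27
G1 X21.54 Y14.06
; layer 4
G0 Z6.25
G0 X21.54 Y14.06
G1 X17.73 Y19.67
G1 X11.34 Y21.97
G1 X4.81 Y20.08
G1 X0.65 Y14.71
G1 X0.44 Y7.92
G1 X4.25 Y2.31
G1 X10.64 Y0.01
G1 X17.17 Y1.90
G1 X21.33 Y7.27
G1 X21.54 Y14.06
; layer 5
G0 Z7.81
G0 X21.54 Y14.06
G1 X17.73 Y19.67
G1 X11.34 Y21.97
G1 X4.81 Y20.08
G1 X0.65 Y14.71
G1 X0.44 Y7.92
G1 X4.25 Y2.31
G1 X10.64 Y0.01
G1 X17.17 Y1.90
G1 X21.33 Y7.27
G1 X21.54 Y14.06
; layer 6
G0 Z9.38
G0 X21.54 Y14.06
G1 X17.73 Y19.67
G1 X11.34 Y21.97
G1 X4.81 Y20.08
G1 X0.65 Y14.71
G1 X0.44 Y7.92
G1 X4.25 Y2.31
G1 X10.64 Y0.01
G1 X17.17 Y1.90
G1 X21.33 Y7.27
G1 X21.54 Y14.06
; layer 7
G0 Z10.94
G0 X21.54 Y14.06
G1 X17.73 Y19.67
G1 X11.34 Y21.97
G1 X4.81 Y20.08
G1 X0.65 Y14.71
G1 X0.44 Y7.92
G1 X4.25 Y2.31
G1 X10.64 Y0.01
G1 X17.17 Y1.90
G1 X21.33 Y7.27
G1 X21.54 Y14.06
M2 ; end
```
solid part
  facet normal 0.0000 0.0000 -1.0000
    outer loop
      vertex 11.34 21.97 0.00
      vertex 17.73 19.67 0.00
      vertex 21.54 14.06 0.00
    endloop
  endfacet
  facet normal 0.0000 0.0000 -1.0000
    outer loop
      vertex 4.81 20.08 0.00
      vertex 11.34 21.97 0.00
      vertex 21.54 14.06 0.00
    endloop
  endfacet
  facet normal 0.0000 0.0000 -1.0000
    outer loop
      vertex 0.65 14.71 0.00
      vertex 4.81 20.08 0.00
      vertex 21.54 14.06 0.00
    endloop
  endfacet
  facet normal 0.0000 0.0000 -1.0000
    outer loop
      vertex 0.44 7.92 0.00
      vertex 0.65 14.71 0.00
      vertex 21.54 14.06 0.00
    endloop
  endfacet
  facet normal 0.0000 0.0000 -1.0000
    outer loop
      vertex 4.25 2.31 0.00
      vertex 0.44 7.92 0.00
      vertex 21.54 14.06 0.00
    endloop
  endfacet
  facet normal 0.0000 0.0000 -1.0000
    outer loop
      vertex 10.64 0.01 0.00
      vertex 4.25 2.31 0.00
      vertex 21.54 14.06 0.00
    endloop
  endfacet
  facet normal 0.0000 0.0000 -1.0000
    outer loop
      vertex 17.17 1.90 0.00
      vertex 10.64 0.01 0.00
      vertex 21.54 14.06 0.00
    endloop
  endfacet
  facet normal 0.0000 0.0000 -1.0000
    outer loop
      vertex 21.33 7.27 0.00
      vertex 17.17 1.90 0.00
      vertex 21.54 14.06 0.00
    endloop
  endfacet
  facet normal 0.0000 0.0000 1.0000
    outer loop
      vertex 21.54 14.06 10.94
      vertex 17.73 19.67 10.94
      vertex 11.34 21.97 10.94
    endloop
  endfacet
  facet normal 0.0000 0.0000 1.0000
    outer loop
      vertex 21.54 14.06 10.94
      vertex 11.34 21.97 10.94
      vertex 4.81 20.08 10.94
    endloop
  endfacet
  facet normal 0.0000 0.0000 1.0000
    outer loop
      vertex 21.54 14.06 10.94
      vertex 4.81 20.08 10.94
      vertex 0.65 14.71 10.94
    endloop
  endfacet
  facet normal 0.0000 0.0000 1.0000
    outer loop
      vertex 21.54 14.06 10.94
      vertex 0.65 14.71 10.94
      vertex 0.44 7.92 10.94
    endloop
  endfacet
  facet normal 0.0000 0.0000 1.0000
    outer loop
      vertex 21.54 14.06 10.94
      vertex 0.44 7.92 10.94
      vertex 4.25 2.31 10.94
    endloop
  endfacet
  facet normal 0.0000 0.0000 1.0000
    outer loop
      vertex 21.54 14.06 10.94
      vertex 4.25 2.31 10.94
      vertex 10.64 0.01 10.94
    endloop
  endfacet
  facet normal 0.0000 0.0000 1.0000
    outer loop
      vertex 21.54 14.06 10.94
      vertex 10.64 0.01 10.94
      vertex 17.17 1.90 10.94
    endloop
  endfacet
  facet normal 0.0000 0.0000 1.0000
    outer loop
      vertex 21.54 14.06 10.94
      vertex 17.17 1.90 10.94
      vertex 21.33 7.27 10.94
    endloop
  endfacet
  facet normal 0.8273 0.5618 0.0000
    outer loop
      vertex 21.54 14.06 0.00
      vertex 17.73 19.67 0.00
      vertex 17.73 19.67 10.94
    endloop
  endfacet
  facet normal 0.8273 0.5618 0.0000
    outer loop
      vertex 21.54 14.06 0.00
      vertex 17.73 19.67 10.94
      vertex 21.54 14.06 10.94
    endloop
  endfacet
  facet normal 0.3387 0.9409 0.0000
    outer loop
      vertex 17.73 19.67 0.00
      vertex 11.34 21.97 0.00
      vertex 11.34 21.97 10.94
    endloop
  endfacet
  facet normal 0.3387 0.9409 0.0000
    outer loop
      vertex 17.73 19.67 0.00
      vertex 11.34 21.97 10.94
      vertex 17.73 19.67 10.94
    endloop
  endfacet
  facet normal -0.2780 0.9606 0.0000
    outer loop
      vertex 11.34 21.97 0.00
      vertex 4.81 20.08 0.00
      vertex 4.81 20.08 10.94
    endloop
  endfacet
  facet normal -0.2780 0.9606 0.0000
    outer loop
      vertex 11.34 21.97 0.00
      vertex 4.81 20.08 10.94
      vertex 11.34 21.97 10.94
    endloop
  endfacet
  facet normal -0.7905 0.6124 0.0000
    outer loop
      vertex 4.81 20.08 0.00
      vertex 0.65 14.71 0.00
      vertex 0.65 14.71 10.94
    endloop
  endfacet
  facet normal -0.7905 0.6124 0.0000
    outer loop
      vertex 4.81 20.08 0.00
      vertex 0.65 14.71 10.94
      vertex 4.81 20.08 10.94
    endloop
  endfacet
  facet normal -0.9995 0.0309 0.0000
    outer loop
      vertex 0.65 14.71 0.00
      vertex 0.44 7.92 0.00
      vertex 0.44 7.92 10.94
    endloop
  endfacet
  facet normal -0.9995 0.0309 0.0000
    outer loop
      vertex 0.65 14.71 0.00
      vertex 0.44 7.92 10.94
      vertex 0.65 14.71 10.94
    endloop
  endfacet
  facet normal -0.8273 -0.5618 0.0000
    outer loop
      vertex 0.44 7.92 0.00
      vertex 4.25 2.31 0.00
      vertex 4.25 2.31 10.94
    endloop
  endfacet
  facet normal -0.8273 -0.5618 0.0000
    outer loop
      vertex 0.44 7.92 0.00
      vertex 4.25 2.31 10.94
      vertex 0.44 7.92 10.94
    endloop
  endfacet
  facet normal -0.3387 -0.9409 0.0000
    outer loop
      vertex 4.25 2.31 0.00
      vertex 10.64 0.01 0.00
      vertex 10.64 0.01 10.94
    endloop
  endfacet
  facet normal -0.3387 -0.9409 0.0000
    outer loop
      vertex 4.25 2.31 0.00
      vertex 10.64 0.01 10.94
      vertex 4.25 2.31 10.94
    endloop
  endfacet
  facet normal 0.2780 -0.9606 0.0000
    outer loop
      vertex 10.64 0.01 0.00
      vertex 17.17 1.90 0.00
      vertex 17.17 1.90 10.94
    endloop
  endfacet
  facet normal 0.2780 -0.9606 0.0000
    outer loop
      vertex 10.64 0.01 0.00
      vertex 17.17 1.90 10.94
      vertex 10.64 0.01 10.94
    endloop
  endfacet
  facet normal 0.7905 -0.6124 0.0000
    outer loop
      vertex 17.17 1.90 0.00
      vertex 21.33 7.27 0.00
      vertex 21.33 7.27 10.94
    endloop
  endfacet
  facet normal 0.7905 -0.6124 0.0000
    outer loop
      vertex 17.17 1.90 0.00
      vertex 21.33 7.27 10.94
      vertex 17.17 1.90 10.94
    endloop
  endfacet
  facet normal 0.9995 -0.0309 0.0000
    outer loop
      vertex 21.33 7.27 0.00
      vertex 21.54 14.06 0.00
      vertex 21.54 14.06 10.94
    endloop
  endfacet
  facet normal 0.9995 -0.0309 0.0000
    outer loop
      vertex 21.33 7.27 0.00
      vertex 21.54 14.06 10.94
      vertex 21.33 7.27 10.94
    endloop
  endfacet
endsolid part

The G0 Z moves step by Δz≈1.56 mm. Every layer's G1 loop is the same polygon, so the solid is a straight extrusion of it from z=0 to z≈10.9. Closing with flat bottom and top caps and triangulating gives 36 facets — a regular 10-sided prism (a cylinder approximated with 10 flat sides), circumscribed radius ≈ 11 mm, height ≈ 10.9 mm.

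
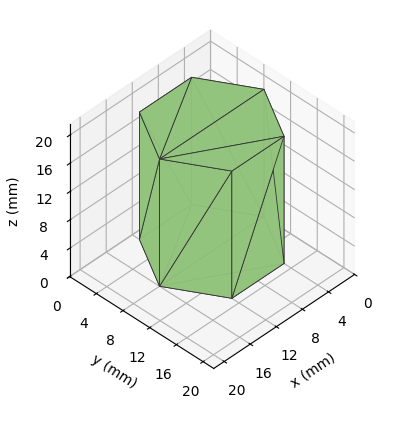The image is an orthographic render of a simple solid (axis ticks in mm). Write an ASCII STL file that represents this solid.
Reading the render: the shape is a regular 6-sided prism (a cylinder approximated with 6 flat sides), circumscribed radius ≈ 8 mm, height ≈ 18 mm (dimensions read to the nearest mm from the axis ticks). For the STL, each face is triangulated and given an outward normal.

solid part
  facet normal 0.0000 0.0000 -1.0000
    outer loop
      vertex 4.000 14.928 0.000
      vertex 12.000 14.928 0.000
      vertex 16.000 8.000 0.000
    endloop
  endfacet
  facet normal 0.0000 0.0000 -1.0000
    outer loop
      vertex 0.000 8.000 0.000
      vertex 4.000 14.928 0.000
      vertex 16.000 8.000 0.000
    endloop
  endfacet
  facet normal 0.0000 0.0000 -1.0000
    outer loop
      vertex 4.000 1.072 0.000
      vertex 0.000 8.000 0.000
      vertex 16.000 8.000 0.000
    endloop
  endfacet
  facet normal 0.0000 0.0000 -1.0000
    outer loop
      vertex 12.000 1.072 0.000
      vertex 4.000 1.072 0.000
      vertex 16.000 8.000 0.000
    endloop
  endfacet
  facet normal 0.0000 0.0000 1.0000
    outer loop
      vertex 16.000 8.000 18.000
      vertex 12.000 14.928 18.000
      vertex 4.000 14.928 18.000
    endloop
  endfacet
  facet normal 0.0000 0.0000 1.0000
    outer loop
      vertex 16.000 8.000 18.000
      vertex 4.000 14.928 18.000
      vertex 0.000 8.000 18.000
    endloop
  endfacet
  facet normal 0.0000 0.0000 1.0000
    outer loop
      vertex 16.000 8.000 18.000
      vertex 0.000 8.000 18.000
      vertex 4.000 1.072 18.000
    endloop
  endfacet
  facet normal 0.0000 0.0000 1.0000
    outer loop
      vertex 16.000 8.000 18.000
      vertex 4.000 1.072 18.000
      vertex 12.000 1.072 18.000
    endloop
  endfacet
  facet normal 0.8660 0.5000 0.0000
    outer loop
      vertex 16.000 8.000 0.000
      vertex 12.000 14.928 0.000
      vertex 12.000 14.928 18.000
    endloop
  endfacet
  facet normal 0.8660 0.5000 0.0000
    outer loop
      vertex 16.000 8.000 0.000
      vertex 12.000 14.928 18.000
      vertex 16.000 8.000 18.000
    endloop
  endfacet
  facet normal 0.0000 1.0000 0.0000
    outer loop
      vertex 12.000 14.928 0.000
      vertex 4.000 14.928 0.000
      vertex 4.000 14.928 18.000
    endloop
  endfacet
  facet normal 0.0000 1.0000 0.0000
    outer loop
      vertex 12.000 14.928 0.000
      vertex 4.000 14.928 18.000
      vertex 12.000 14.928 18.000
    endloop
  endfacet
  facet normal -0.8660 0.5000 0.0000
    outer loop
      vertex 4.000 14.928 0.000
      vertex 0.000 8.000 0.000
      vertex 0.000 8.000 18.000
    endloop
  endfacet
  facet normal -0.8660 0.5000 0.0000
    outer loop
      vertex 4.000 14.928 0.000
      vertex 0.000 8.000 18.000
      vertex 4.000 14.928 18.000
    endloop
  endfacet
  facet normal -0.8660 -0.5000 0.0000
    outer loop
      vertex 0.000 8.000 0.000
      vertex 4.000 1.072 0.000
      vertex 4.000 1.072 18.000
    endloop
  endfacet
  facet normal -0.8660 -0.5000 0.0000
    outer loop
      vertex 0.000 8.000 0.000
      vertex 4.000 1.072 18.000
      vertex 0.000 8.000 18.000
    endloop
  endfacet
  facet normal 0.0000 -1.0000 0.0000
    outer loop
      vertex 4.000 1.072 0.000
      vertex 12.000 1.072 0.000
      vertex 12.000 1.072 18.000
    endloop
  endfacet
  facet normal 0.0000 -1.0000 0.0000
    outer loop
      vertex 4.000 1.072 0.000
      vertex 12.000 1.072 18.000
      vertex 4.000 1.072 18.000
    endloop
  endfacet
  facet normal 0.8660 -0.5000 0.0000
    outer loop
      vertex 12.000 1.072 0.000
      vertex 16.000 8.000 0.000
      vertex 16.000 8.000 18.000
    endloop
  endfacet
  facet normal 0.8660 -0.5000 0.0000
    outer loop
      vertex 12.000 1.072 0.000
      vertex 16.000 8.000 18.000
      vertex 12.000 1.072 18.000
    endloop
  endfacet
endsolid part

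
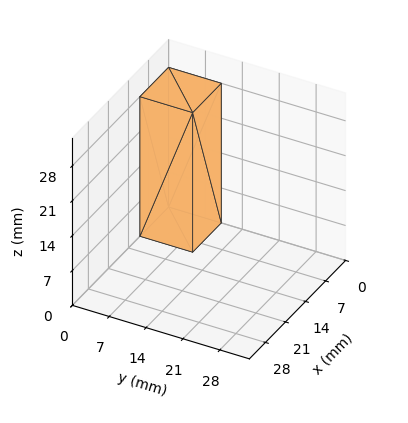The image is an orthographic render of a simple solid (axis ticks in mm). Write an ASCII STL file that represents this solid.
Reading the render: the shape is a rectangular box, roughly 10 × 10 mm footprint and 28 mm tall (dimensions read to the nearest mm from the axis ticks). For the STL, each face is triangulated and given an outward normal.

solid part
  facet normal 0.0000 0.0000 -1.0000
    outer loop
      vertex 10.0 10.0 0.0
      vertex 10.0 0.0 0.0
      vertex 0.0 0.0 0.0
    endloop
  endfacet
  facet normal 0.0000 0.0000 -1.0000
    outer loop
      vertex 0.0 10.0 0.0
      vertex 10.0 10.0 0.0
      vertex 0.0 0.0 0.0
    endloop
  endfacet
  facet normal 0.0000 0.0000 1.0000
    outer loop
      vertex 0.0 0.0 28.0
      vertex 10.0 0.0 28.0
      vertex 10.0 10.0 28.0
    endloop
  endfacet
  facet normal 0.0000 0.0000 1.0000
    outer loop
      vertex 0.0 0.0 28.0
      vertex 10.0 10.0 28.0
      vertex 0.0 10.0 28.0
    endloop
  endfacet
  facet normal 0.0000 -1.0000 0.0000
    outer loop
      vertex 0.0 0.0 0.0
      vertex 10.0 0.0 0.0
      vertex 10.0 0.0 28.0
    endloop
  endfacet
  facet normal 0.0000 -1.0000 0.0000
    outer loop
      vertex 0.0 0.0 0.0
      vertex 10.0 0.0 28.0
      vertex 0.0 0.0 28.0
    endloop
  endfacet
  facet normal 0.0000 1.0000 0.0000
    outer loop
      vertex 10.0 10.0 28.0
      vertex 10.0 10.0 0.0
      vertex 0.0 10.0 0.0
    endloop
  endfacet
  facet normal 0.0000 1.0000 0.0000
    outer loop
      vertex 0.0 10.0 28.0
      vertex 10.0 10.0 28.0
      vertex 0.0 10.0 0.0
    endloop
  endfacet
  facet normal -1.0000 0.0000 0.0000
    outer loop
      vertex 0.0 10.0 28.0
      vertex 0.0 10.0 0.0
      vertex 0.0 0.0 0.0
    endloop
  endfacet
  facet normal -1.0000 0.0000 0.0000
    outer loop
      vertex 0.0 0.0 28.0
      vertex 0.0 10.0 28.0
      vertex 0.0 0.0 0.0
    endloop
  endfacet
  facet normal 1.0000 0.0000 0.0000
    outer loop
      vertex 10.0 0.0 0.0
      vertex 10.0 10.0 0.0
      vertex 10.0 10.0 28.0
    endloop
  endfacet
  facet normal 1.0000 0.0000 0.0000
    outer loop
      vertex 10.0 0.0 0.0
      vertex 10.0 10.0 28.0
      vertex 10.0 0.0 28.0
    endloop
  endfacet
endsolid part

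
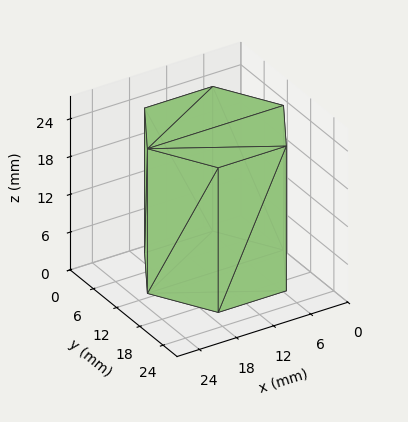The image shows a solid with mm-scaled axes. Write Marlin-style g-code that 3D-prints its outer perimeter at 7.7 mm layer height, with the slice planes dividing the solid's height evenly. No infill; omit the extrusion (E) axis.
Reading the render: the shape is a regular 6-sided prism (a cylinder approximated with 6 flat sides), circumscribed radius ≈ 11 mm, height ≈ 23 mm (dimensions read to the nearest mm from the axis ticks). For the g-code, the solid's height is divided into equal slices at the stated Δz and each level perimeter traced with G1 moves after a G0 lift.

; perimeter-only toolpath
G21 ; units = mm
G90 ; absolute positioning
G28 ; home
; layer 1
G0 Z7.7
G0 X22.0 Y11.0
G1 X16.5 Y20.5
G1 X5.5 Y20.5
G1 X0.0 Y11.0
G1 X5.5 Y1.5
G1 X16.5 Y1.5
G1 X22.0 Y11.0
; layer 2
G0 Z15.3
G0 X22.0 Y11.0
G1 X16.5 Y20.5
G1 X5.5 Y20.5
G1 X0.0 Y11.0
G1 X5.5 Y1.5
G1 X16.5 Y1.5
G1 X22.0 Y11.0
; layer 3
G0 Z23.0
G0 X22.0 Y11.0
G1 X16.5 Y20.5
G1 X5.5 Y20.5
G1 X0.0 Y11.0
G1 X5.5 Y1.5
G1 X16.5 Y1.5
G1 X22.0 Y11.0
M2 ; end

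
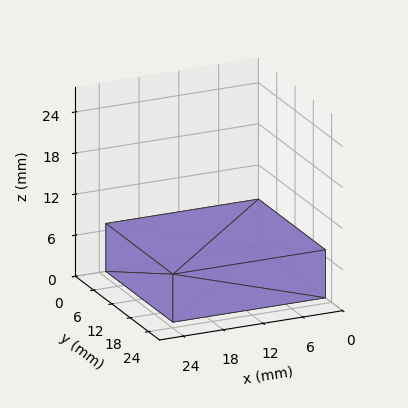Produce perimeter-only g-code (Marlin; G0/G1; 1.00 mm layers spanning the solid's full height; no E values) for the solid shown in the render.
Reading the render: the shape is a rectangular box, roughly 23 × 22 mm footprint and 7 mm tall (dimensions read to the nearest mm from the axis ticks). For the g-code, the solid's height is divided into equal slices at the stated Δz and each level perimeter traced with G1 moves after a G0 lift.

; perimeter-only toolpath
G21 ; units = mm
G90 ; absolute positioning
G28 ; home
; layer 1
G0 Z1.00
G0 X0.00 Y0.00
G1 X23.00 Y0.00
G1 X23.00 Y22.00
G1 X0.00 Y22.00
G1 X0.00 Y0.00
; layer 2
G0 Z2.00
G0 X0.00 Y0.00
G1 X23.00 Y0.00
G1 X23.00 Y22.00
G1 X0.00 Y22.00
G1 X0.00 Y0.00
; layer 3
G0 Z3.00
G0 X0.00 Y0.00
G1 X23.00 Y0.00
G1 X23.00 Y22.00
G1 X0.00 Y22.00
G1 X0.00 Y0.00
; layer 4
G0 Z4.00
G0 X0.00 Y0.00
G1 X23.00 Y0.00
G1 X23.00 Y22.00
G1 X0.00 Y22.00
G1 X0.00 Y0.00
; layer 5
G0 Z5.00
G0 X0.00 Y0.00
G1 X23.00 Y0.00
G1 X23.00 Y22.00
G1 X0.00 Y22.00
G1 X0.00 Y0.00
; layer 6
G0 Z6.00
G0 X0.00 Y0.00
G1 X23.00 Y0.00
G1 X23.00 Y22.00
G1 X0.00 Y22.00
G1 X0.00 Y0.00
; layer 7
G0 Z7.00
G0 X0.00 Y0.00
G1 X23.00 Y0.00
G1 X23.00 Y22.00
G1 X0.00 Y22.00
G1 X0.00 Y0.00
M2 ; end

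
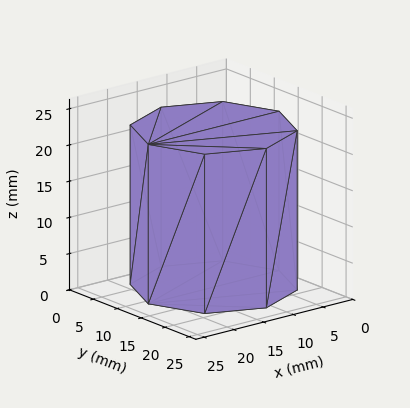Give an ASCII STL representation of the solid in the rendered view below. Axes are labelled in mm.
Reading the render: the shape is a regular 8-sided prism (a cylinder approximated with 8 flat sides), circumscribed radius ≈ 11 mm, height ≈ 22 mm (dimensions read to the nearest mm from the axis ticks). For the STL, each face is triangulated and given an outward normal.

solid part
  facet normal 0.0000 0.0000 -1.0000
    outer loop
      vertex 11.00 22.00 0.00
      vertex 18.78 18.78 0.00
      vertex 22.00 11.00 0.00
    endloop
  endfacet
  facet normal 0.0000 0.0000 -1.0000
    outer loop
      vertex 3.22 18.78 0.00
      vertex 11.00 22.00 0.00
      vertex 22.00 11.00 0.00
    endloop
  endfacet
  facet normal 0.0000 0.0000 -1.0000
    outer loop
      vertex 0.00 11.00 0.00
      vertex 3.22 18.78 0.00
      vertex 22.00 11.00 0.00
    endloop
  endfacet
  facet normal 0.0000 0.0000 -1.0000
    outer loop
      vertex 3.22 3.22 0.00
      vertex 0.00 11.00 0.00
      vertex 22.00 11.00 0.00
    endloop
  endfacet
  facet normal 0.0000 0.0000 -1.0000
    outer loop
      vertex 11.00 0.00 0.00
      vertex 3.22 3.22 0.00
      vertex 22.00 11.00 0.00
    endloop
  endfacet
  facet normal 0.0000 0.0000 -1.0000
    outer loop
      vertex 18.78 3.22 0.00
      vertex 11.00 0.00 0.00
      vertex 22.00 11.00 0.00
    endloop
  endfacet
  facet normal 0.0000 0.0000 1.0000
    outer loop
      vertex 22.00 11.00 22.00
      vertex 18.78 18.78 22.00
      vertex 11.00 22.00 22.00
    endloop
  endfacet
  facet normal 0.0000 0.0000 1.0000
    outer loop
      vertex 22.00 11.00 22.00
      vertex 11.00 22.00 22.00
      vertex 3.22 18.78 22.00
    endloop
  endfacet
  facet normal 0.0000 0.0000 1.0000
    outer loop
      vertex 22.00 11.00 22.00
      vertex 3.22 18.78 22.00
      vertex 0.00 11.00 22.00
    endloop
  endfacet
  facet normal 0.0000 0.0000 1.0000
    outer loop
      vertex 22.00 11.00 22.00
      vertex 0.00 11.00 22.00
      vertex 3.22 3.22 22.00
    endloop
  endfacet
  facet normal 0.0000 0.0000 1.0000
    outer loop
      vertex 22.00 11.00 22.00
      vertex 3.22 3.22 22.00
      vertex 11.00 0.00 22.00
    endloop
  endfacet
  facet normal 0.0000 0.0000 1.0000
    outer loop
      vertex 22.00 11.00 22.00
      vertex 11.00 0.00 22.00
      vertex 18.78 3.22 22.00
    endloop
  endfacet
  facet normal 0.9240 0.3824 0.0000
    outer loop
      vertex 22.00 11.00 0.00
      vertex 18.78 18.78 0.00
      vertex 18.78 18.78 22.00
    endloop
  endfacet
  facet normal 0.9240 0.3824 0.0000
    outer loop
      vertex 22.00 11.00 0.00
      vertex 18.78 18.78 22.00
      vertex 22.00 11.00 22.00
    endloop
  endfacet
  facet normal 0.3824 0.9240 0.0000
    outer loop
      vertex 18.78 18.78 0.00
      vertex 11.00 22.00 0.00
      vertex 11.00 22.00 22.00
    endloop
  endfacet
  facet normal 0.3824 0.9240 0.0000
    outer loop
      vertex 18.78 18.78 0.00
      vertex 11.00 22.00 22.00
      vertex 18.78 18.78 22.00
    endloop
  endfacet
  facet normal -0.3824 0.9240 0.0000
    outer loop
      vertex 11.00 22.00 0.00
      vertex 3.22 18.78 0.00
      vertex 3.22 18.78 22.00
    endloop
  endfacet
  facet normal -0.3824 0.9240 0.0000
    outer loop
      vertex 11.00 22.00 0.00
      vertex 3.22 18.78 22.00
      vertex 11.00 22.00 22.00
    endloop
  endfacet
  facet normal -0.9240 0.3824 0.0000
    outer loop
      vertex 3.22 18.78 0.00
      vertex 0.00 11.00 0.00
      vertex 0.00 11.00 22.00
    endloop
  endfacet
  facet normal -0.9240 0.3824 0.0000
    outer loop
      vertex 3.22 18.78 0.00
      vertex 0.00 11.00 22.00
      vertex 3.22 18.78 22.00
    endloop
  endfacet
  facet normal -0.9240 -0.3824 0.0000
    outer loop
      vertex 0.00 11.00 0.00
      vertex 3.22 3.22 0.00
      vertex 3.22 3.22 22.00
    endloop
  endfacet
  facet normal -0.9240 -0.3824 0.0000
    outer loop
      vertex 0.00 11.00 0.00
      vertex 3.22 3.22 22.00
      vertex 0.00 11.00 22.00
    endloop
  endfacet
  facet normal -0.3824 -0.9240 0.0000
    outer loop
      vertex 3.22 3.22 0.00
      vertex 11.00 0.00 0.00
      vertex 11.00 0.00 22.00
    endloop
  endfacet
  facet normal -0.3824 -0.9240 0.0000
    outer loop
      vertex 3.22 3.22 0.00
      vertex 11.00 0.00 22.00
      vertex 3.22 3.22 22.00
    endloop
  endfacet
  facet normal 0.3824 -0.9240 0.0000
    outer loop
      vertex 11.00 0.00 0.00
      vertex 18.78 3.22 0.00
      vertex 18.78 3.22 22.00
    endloop
  endfacet
  facet normal 0.3824 -0.9240 0.0000
    outer loop
      vertex 11.00 0.00 0.00
      vertex 18.78 3.22 22.00
      vertex 11.00 0.00 22.00
    endloop
  endfacet
  facet normal 0.9240 -0.3824 0.0000
    outer loop
      vertex 18.78 3.22 0.00
      vertex 22.00 11.00 0.00
      vertex 22.00 11.00 22.00
    endloop
  endfacet
  facet normal 0.9240 -0.3824 0.0000
    outer loop
      vertex 18.78 3.22 0.00
      vertex 22.00 11.00 22.00
      vertex 18.78 3.22 22.00
    endloop
  endfacet
endsolid part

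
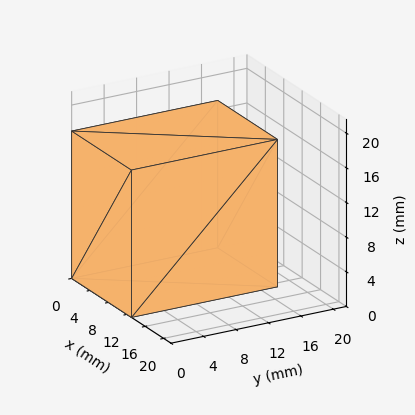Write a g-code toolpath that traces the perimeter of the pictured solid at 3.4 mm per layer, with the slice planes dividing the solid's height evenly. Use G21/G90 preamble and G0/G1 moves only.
Reading the render: the shape is a rectangular box, roughly 13 × 18 mm footprint and 17 mm tall (dimensions read to the nearest mm from the axis ticks). For the g-code, the solid's height is divided into equal slices at the stated Δz and each level perimeter traced with G1 moves after a G0 lift.

; perimeter-only toolpath
G21 ; units = mm
G90 ; absolute positioning
G28 ; home
; layer 1
G0 Z3.4
G0 X0.0 Y0.0
G1 X13.0 Y0.0
G1 X13.0 Y18.0
G1 X0.0 Y18.0
G1 X0.0 Y0.0
; layer 2
G0 Z6.8
G0 X0.0 Y0.0
G1 X13.0 Y0.0
G1 X13.0 Y18.0
G1 X0.0 Y18.0
G1 X0.0 Y0.0
; layer 3
G0 Z10.2
G0 X0.0 Y0.0
G1 X13.0 Y0.0
G1 X13.0 Y18.0
G1 X0.0 Y18.0
G1 X0.0 Y0.0
; layer 4
G0 Z13.6
G0 X0.0 Y0.0
G1 X13.0 Y0.0
G1 X13.0 Y18.0
G1 X0.0 Y18.0
G1 X0.0 Y0.0
; layer 5
G0 Z17.0
G0 X0.0 Y0.0
G1 X13.0 Y0.0
G1 X13.0 Y18.0
G1 X0.0 Y18.0
G1 X0.0 Y0.0
M2 ; end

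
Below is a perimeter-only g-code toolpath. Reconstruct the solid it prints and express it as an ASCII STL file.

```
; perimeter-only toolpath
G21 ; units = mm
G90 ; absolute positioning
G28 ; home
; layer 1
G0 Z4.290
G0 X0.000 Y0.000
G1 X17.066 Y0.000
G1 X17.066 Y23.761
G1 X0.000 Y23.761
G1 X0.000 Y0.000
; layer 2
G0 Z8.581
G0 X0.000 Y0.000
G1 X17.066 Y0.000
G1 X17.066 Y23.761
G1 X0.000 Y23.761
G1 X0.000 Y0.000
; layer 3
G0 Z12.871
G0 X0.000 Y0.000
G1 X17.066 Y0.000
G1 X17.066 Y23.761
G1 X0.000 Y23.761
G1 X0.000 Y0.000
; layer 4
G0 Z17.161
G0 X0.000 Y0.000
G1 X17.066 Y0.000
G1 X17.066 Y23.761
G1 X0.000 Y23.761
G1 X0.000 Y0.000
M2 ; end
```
solid part
  facet normal 0.0000 0.0000 -1.0000
    outer loop
      vertex 17.066 23.761 0.000
      vertex 17.066 0.000 0.000
      vertex 0.000 0.000 0.000
    endloop
  endfacet
  facet normal 0.0000 0.0000 -1.0000
    outer loop
      vertex 0.000 23.761 0.000
      vertex 17.066 23.761 0.000
      vertex 0.000 0.000 0.000
    endloop
  endfacet
  facet normal 0.0000 0.0000 1.0000
    outer loop
      vertex 0.000 0.000 17.161
      vertex 17.066 0.000 17.161
      vertex 17.066 23.761 17.161
    endloop
  endfacet
  facet normal 0.0000 0.0000 1.0000
    outer loop
      vertex 0.000 0.000 17.161
      vertex 17.066 23.761 17.161
      vertex 0.000 23.761 17.161
    endloop
  endfacet
  facet normal 0.0000 -1.0000 0.0000
    outer loop
      vertex 0.000 0.000 0.000
      vertex 17.066 0.000 0.000
      vertex 17.066 0.000 17.161
    endloop
  endfacet
  facet normal 0.0000 -1.0000 0.0000
    outer loop
      vertex 0.000 0.000 0.000
      vertex 17.066 0.000 17.161
      vertex 0.000 0.000 17.161
    endloop
  endfacet
  facet normal 0.0000 1.0000 0.0000
    outer loop
      vertex 17.066 23.761 17.161
      vertex 17.066 23.761 0.000
      vertex 0.000 23.761 0.000
    endloop
  endfacet
  facet normal 0.0000 1.0000 0.0000
    outer loop
      vertex 0.000 23.761 17.161
      vertex 17.066 23.761 17.161
      vertex 0.000 23.761 0.000
    endloop
  endfacet
  facet normal -1.0000 0.0000 0.0000
    outer loop
      vertex 0.000 23.761 17.161
      vertex 0.000 23.761 0.000
      vertex 0.000 0.000 0.000
    endloop
  endfacet
  facet normal -1.0000 0.0000 0.0000
    outer loop
      vertex 0.000 0.000 17.161
      vertex 0.000 23.761 17.161
      vertex 0.000 0.000 0.000
    endloop
  endfacet
  facet normal 1.0000 0.0000 0.0000
    outer loop
      vertex 17.066 0.000 0.000
      vertex 17.066 23.761 0.000
      vertex 17.066 23.761 17.161
    endloop
  endfacet
  facet normal 1.0000 0.0000 0.0000
    outer loop
      vertex 17.066 0.000 0.000
      vertex 17.066 23.761 17.161
      vertex 17.066 0.000 17.161
    endloop
  endfacet
endsolid part

The G0 Z moves step by Δz≈4.290 mm. Every layer's G1 loop is the same polygon, so the solid is a straight extrusion of it from z=0 to z≈17.2. Closing with flat bottom and top caps and triangulating gives 12 facets — a rectangular box, roughly 17.1 × 23.8 mm footprint and 17.2 mm tall.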